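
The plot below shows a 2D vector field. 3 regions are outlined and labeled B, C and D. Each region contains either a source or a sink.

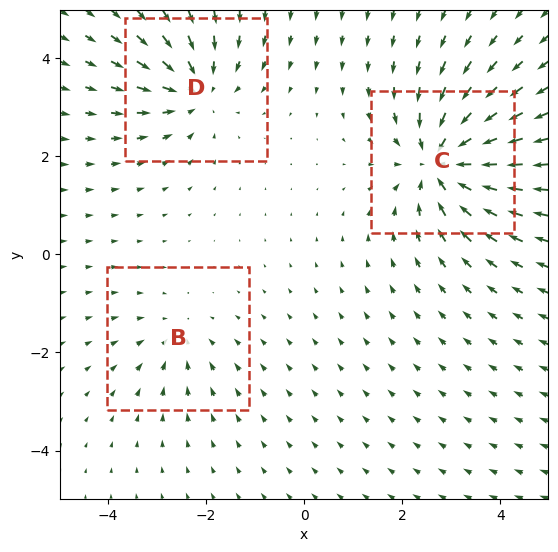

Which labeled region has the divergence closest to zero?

B

Divergence at each region's feature centre — B: about -2, C: about -5, D: about -4. Region B is closest to zero.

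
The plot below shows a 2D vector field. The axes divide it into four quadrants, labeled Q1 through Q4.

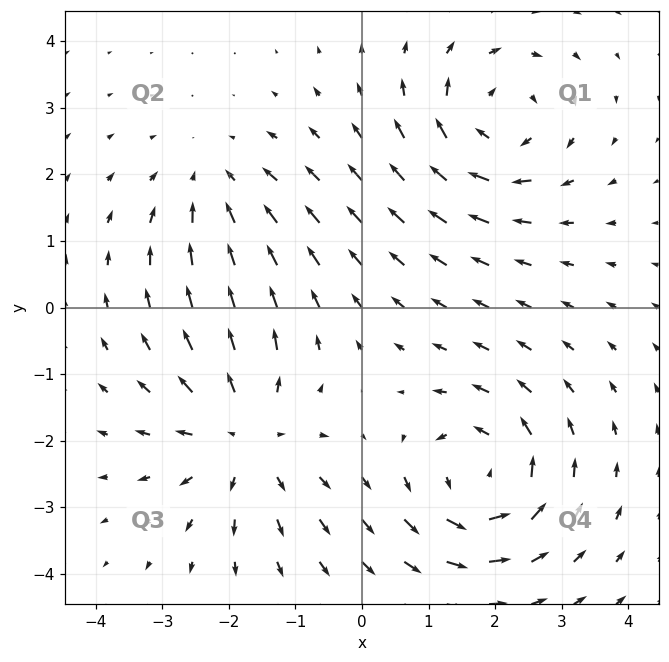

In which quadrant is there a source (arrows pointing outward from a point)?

The source sits at approximately (-1.8, -1.9), which lies in quadrant Q3. The divergence there is about +4, positive as expected for a source.

Q3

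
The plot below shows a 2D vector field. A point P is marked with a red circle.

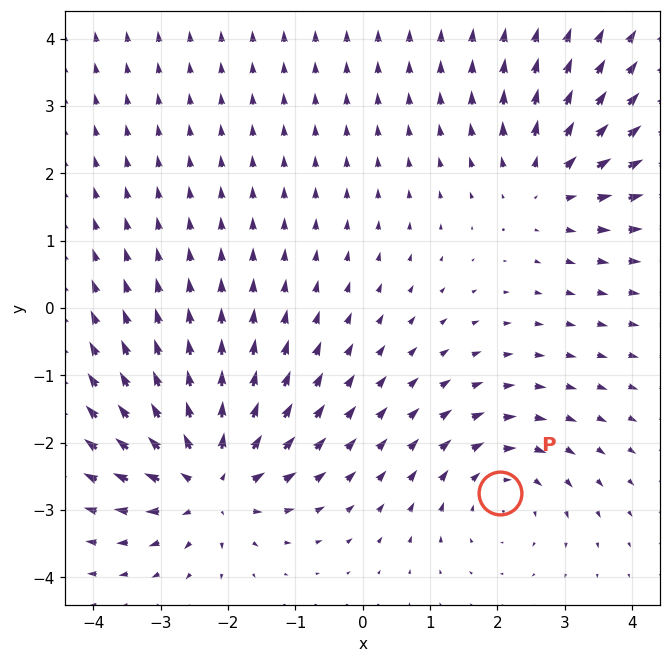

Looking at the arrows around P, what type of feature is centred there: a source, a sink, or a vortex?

vortex

At P (2.0, -2.7) the arrows circulate clockwise. Divergence ≈0, curl about -3 — near-zero divergence with nonzero curl is a vortex.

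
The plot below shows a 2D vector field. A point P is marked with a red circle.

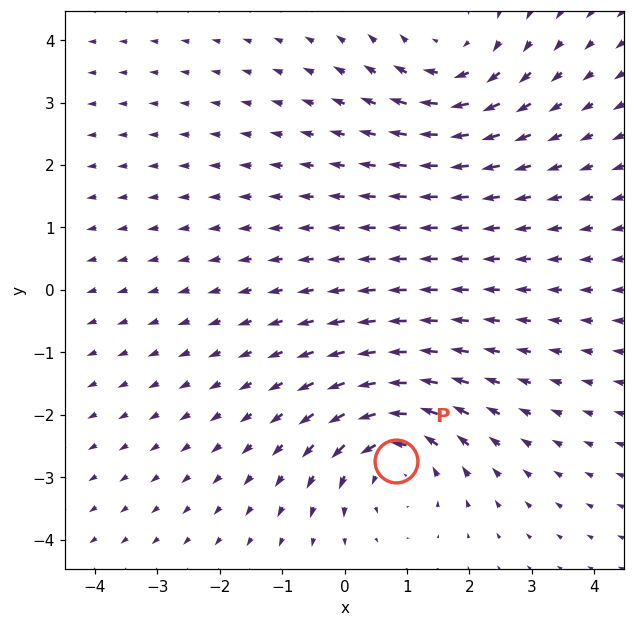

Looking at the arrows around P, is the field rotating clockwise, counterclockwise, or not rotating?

counterclockwise

Near P at (0.8, -2.7) the arrows circulate counterclockwise. The curl (z-component) there is about +5; positive curl means counterclockwise rotation.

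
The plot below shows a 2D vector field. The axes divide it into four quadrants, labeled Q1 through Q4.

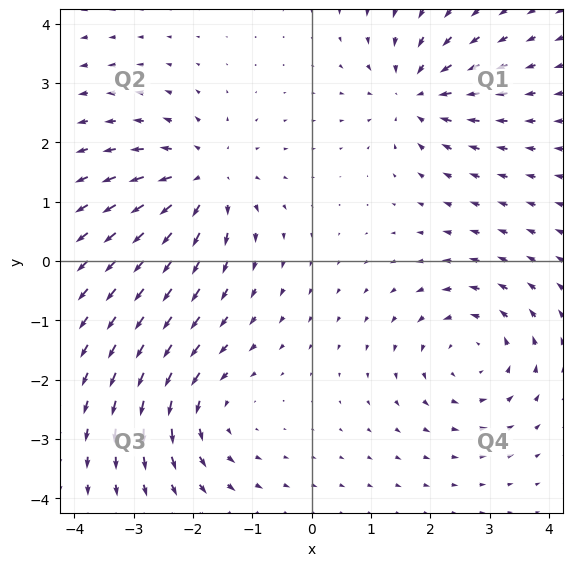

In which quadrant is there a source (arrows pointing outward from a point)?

The source sits at approximately (-1.8, 1.4), which lies in quadrant Q2. The divergence there is about +5, positive as expected for a source.

Q2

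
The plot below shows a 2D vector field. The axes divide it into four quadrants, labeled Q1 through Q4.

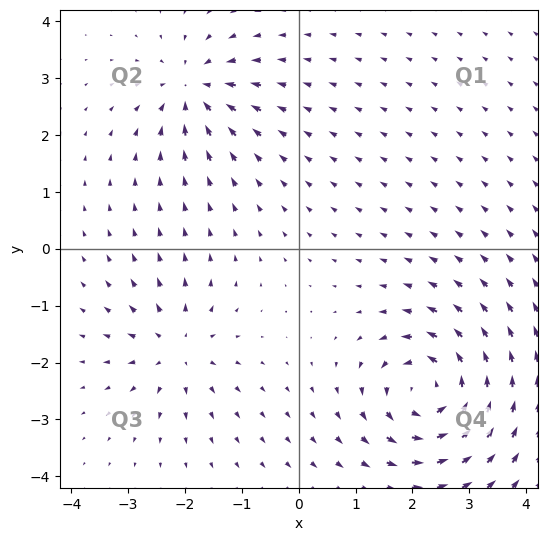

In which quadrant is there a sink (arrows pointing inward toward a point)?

Q2

The sink sits at approximately (-1.9, 2.8), which lies in quadrant Q2. The divergence there is about -4, negative as expected for a sink.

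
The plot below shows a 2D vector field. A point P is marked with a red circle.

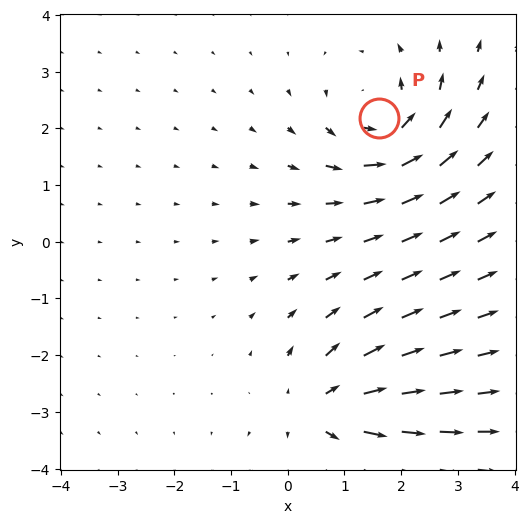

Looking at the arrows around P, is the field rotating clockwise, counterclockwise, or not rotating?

counterclockwise

Near P at (1.6, 2.2) the arrows circulate counterclockwise. The curl (z-component) there is about +3; positive curl means counterclockwise rotation.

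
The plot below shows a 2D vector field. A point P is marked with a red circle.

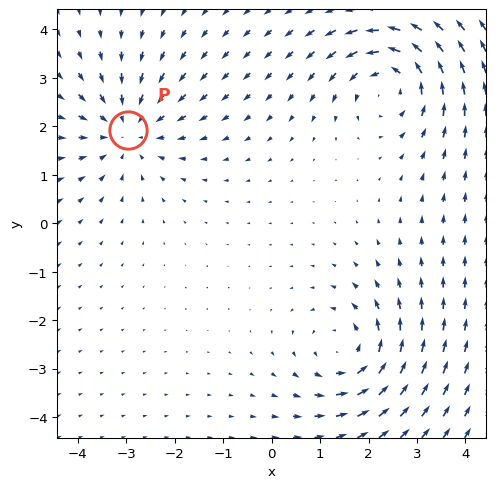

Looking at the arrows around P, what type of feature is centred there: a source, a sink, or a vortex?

At P (-3.0, 1.9) the arrows converge inward. Divergence about -4, curl ≈0 — negative divergence with near-zero curl is a sink.

sink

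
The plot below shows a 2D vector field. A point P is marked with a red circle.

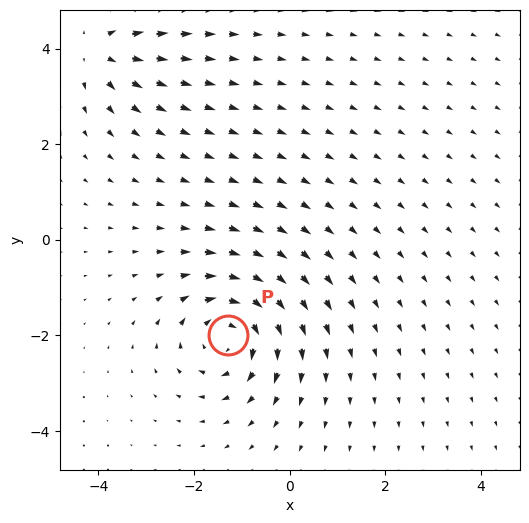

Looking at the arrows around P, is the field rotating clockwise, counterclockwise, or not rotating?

clockwise

Near P at (-1.3, -2.0) the arrows circulate clockwise. The curl (z-component) there is about -6; negative curl means clockwise rotation.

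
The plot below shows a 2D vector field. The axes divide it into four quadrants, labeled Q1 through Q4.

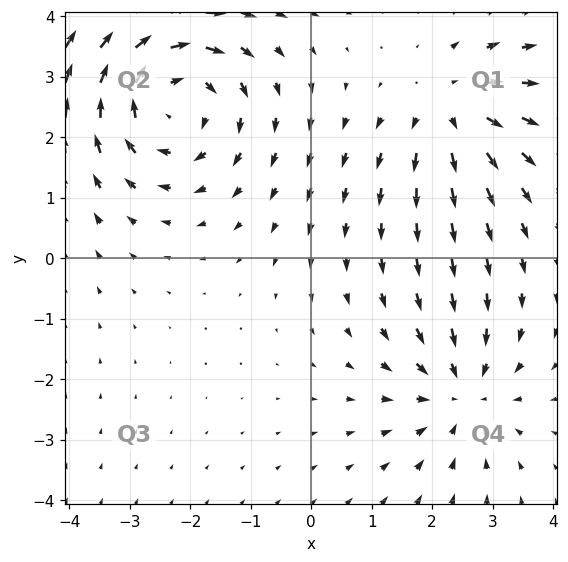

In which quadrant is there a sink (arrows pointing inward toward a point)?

Q4

The sink sits at approximately (2.5, -2.2), which lies in quadrant Q4. The divergence there is about -3, negative as expected for a sink.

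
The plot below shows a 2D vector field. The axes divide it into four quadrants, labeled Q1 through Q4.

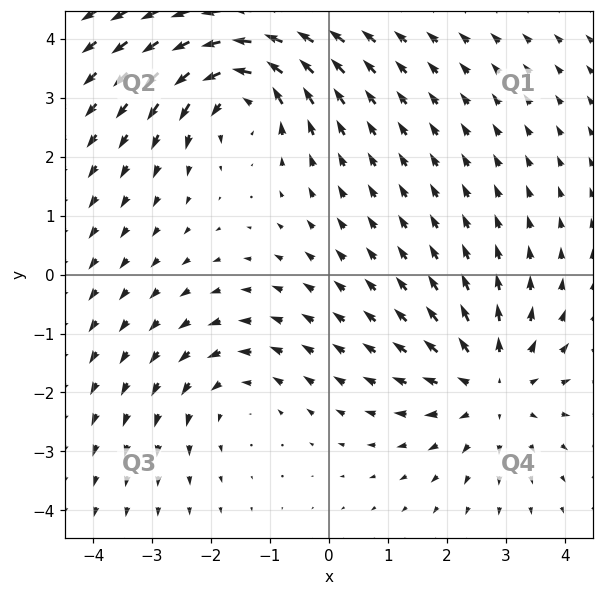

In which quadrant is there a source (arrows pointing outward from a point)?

Q4

The source sits at approximately (2.8, -1.9), which lies in quadrant Q4. The divergence there is about +4, positive as expected for a source.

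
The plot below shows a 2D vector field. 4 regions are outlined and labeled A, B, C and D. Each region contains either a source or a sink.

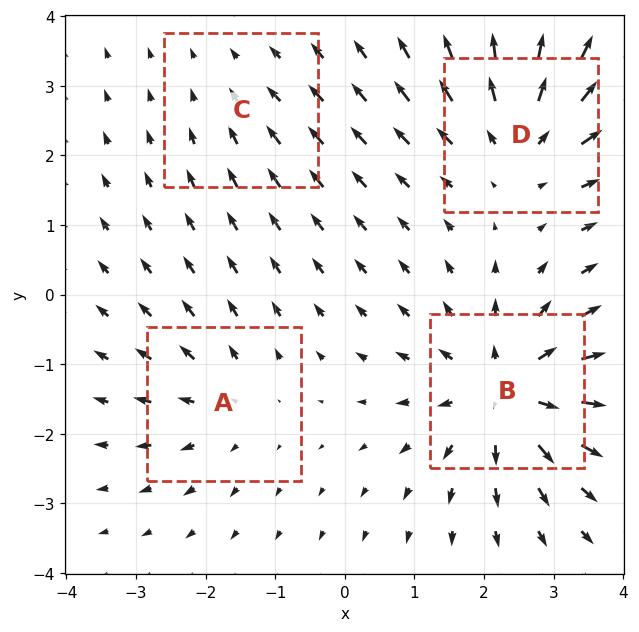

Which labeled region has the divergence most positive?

Divergence at each region's feature centre — A: about +3, B: about +7, C: about -2, D: about +5. Region B is most positive.

B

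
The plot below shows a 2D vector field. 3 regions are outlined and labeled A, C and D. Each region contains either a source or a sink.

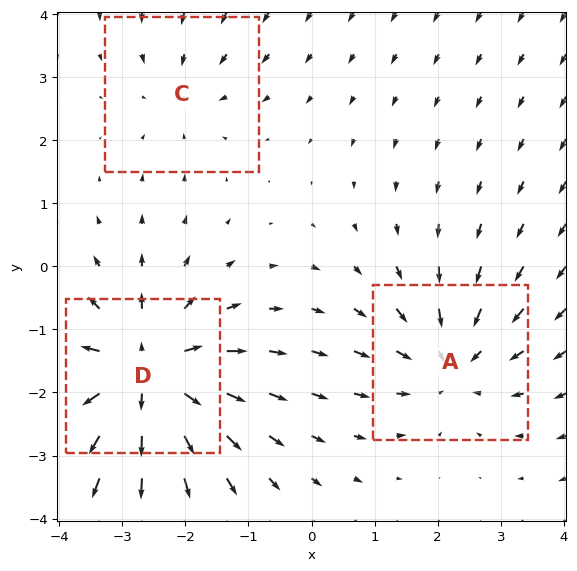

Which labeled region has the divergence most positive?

D

Divergence at each region's feature centre — A: about -3, C: about -2, D: about +5. Region D is most positive.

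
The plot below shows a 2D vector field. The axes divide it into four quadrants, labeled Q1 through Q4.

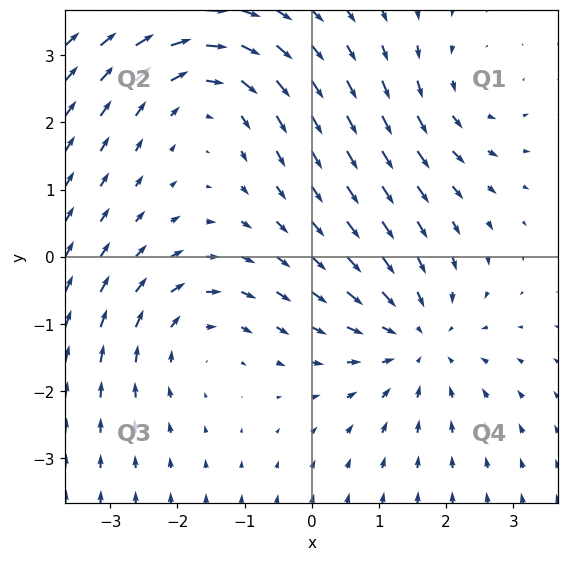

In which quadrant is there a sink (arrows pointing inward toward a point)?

The sink sits at approximately (1.6, -1.2), which lies in quadrant Q4. The divergence there is about -4, negative as expected for a sink.

Q4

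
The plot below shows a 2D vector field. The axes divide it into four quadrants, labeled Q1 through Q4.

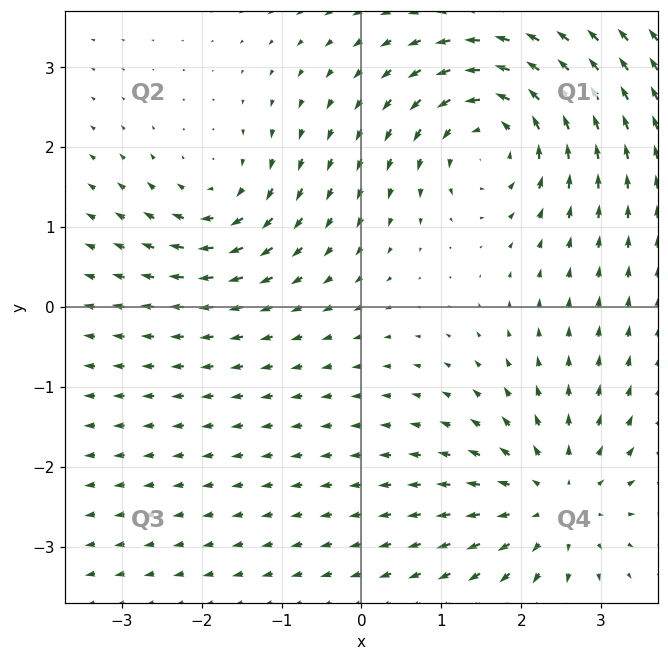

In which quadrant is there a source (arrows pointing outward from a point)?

Q4

The source sits at approximately (2.4, -2.4), which lies in quadrant Q4. The divergence there is about +4, positive as expected for a source.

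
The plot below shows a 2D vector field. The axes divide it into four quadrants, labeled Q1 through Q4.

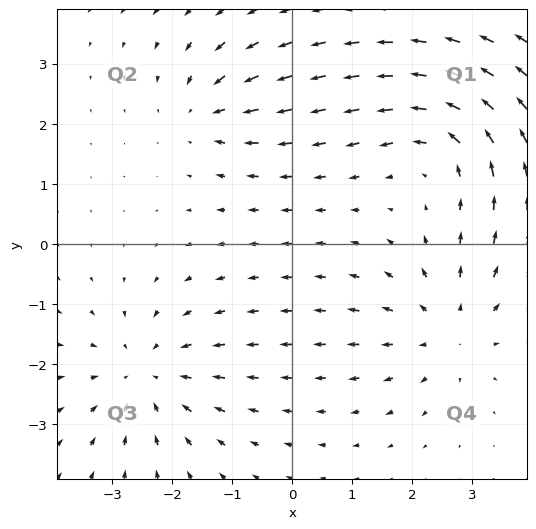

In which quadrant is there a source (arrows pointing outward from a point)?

Q4

The source sits at approximately (2.6, -1.4), which lies in quadrant Q4. The divergence there is about +3, positive as expected for a source.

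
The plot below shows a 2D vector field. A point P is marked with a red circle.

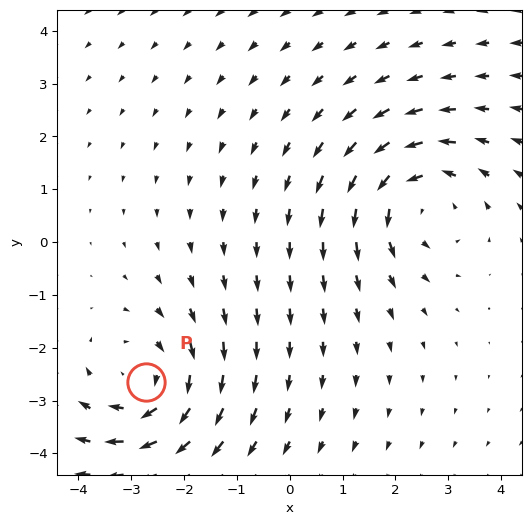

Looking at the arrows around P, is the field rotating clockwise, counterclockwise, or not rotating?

Near P at (-2.7, -2.6) the arrows circulate clockwise. The curl (z-component) there is about -3; negative curl means clockwise rotation.

clockwise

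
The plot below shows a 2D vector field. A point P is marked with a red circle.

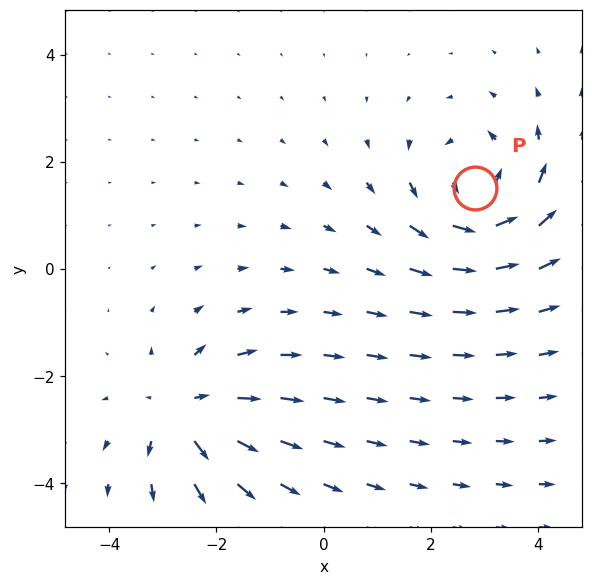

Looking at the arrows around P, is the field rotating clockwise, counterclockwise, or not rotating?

Near P at (2.8, 1.5) the arrows circulate counterclockwise. The curl (z-component) there is about +4; positive curl means counterclockwise rotation.

counterclockwise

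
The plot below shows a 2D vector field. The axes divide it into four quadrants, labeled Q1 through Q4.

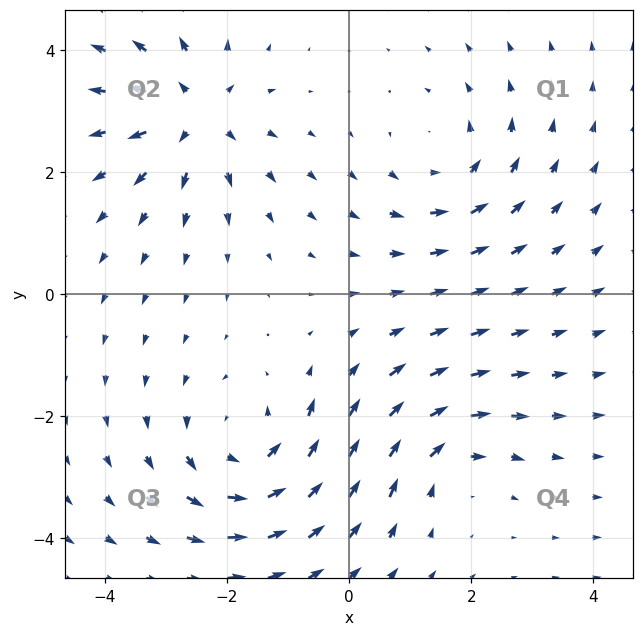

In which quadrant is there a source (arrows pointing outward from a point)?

Q2

The source sits at approximately (-2.5, 2.9), which lies in quadrant Q2. The divergence there is about +4, positive as expected for a source.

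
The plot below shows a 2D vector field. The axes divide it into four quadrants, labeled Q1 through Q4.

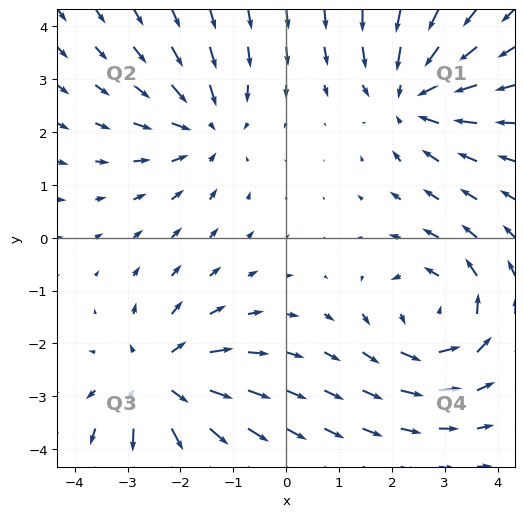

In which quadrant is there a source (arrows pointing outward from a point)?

The source sits at approximately (-2.4, -2.7), which lies in quadrant Q3. The divergence there is about +5, positive as expected for a source.

Q3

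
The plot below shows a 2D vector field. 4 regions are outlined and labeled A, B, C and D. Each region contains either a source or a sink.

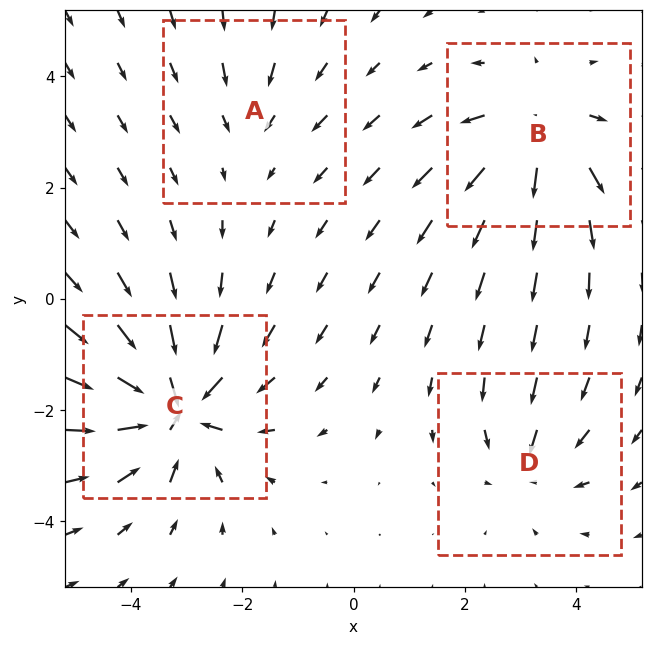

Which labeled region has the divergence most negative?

C

Divergence at each region's feature centre — A: about -2, B: about +6, C: about -8, D: about -4. Region C is most negative.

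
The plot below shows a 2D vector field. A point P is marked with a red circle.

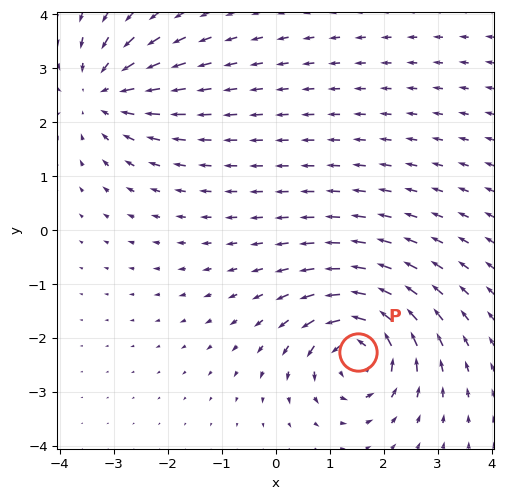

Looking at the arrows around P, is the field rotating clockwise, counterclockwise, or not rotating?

Near P at (1.5, -2.3) the arrows circulate counterclockwise. The curl (z-component) there is about +7; positive curl means counterclockwise rotation.

counterclockwise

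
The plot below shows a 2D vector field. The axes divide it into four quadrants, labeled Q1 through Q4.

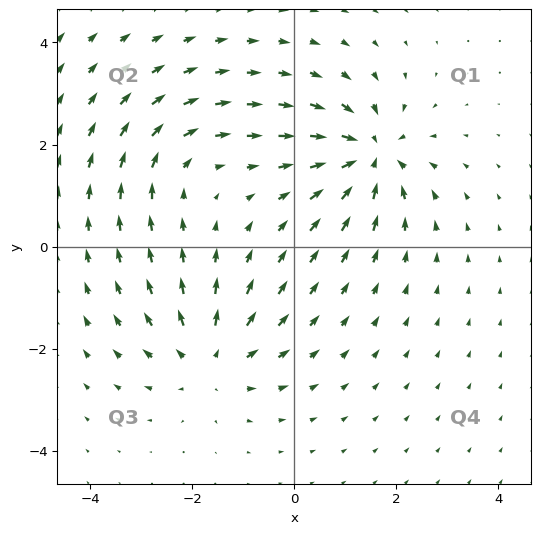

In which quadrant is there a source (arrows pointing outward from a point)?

Q3

The source sits at approximately (-1.7, -2.2), which lies in quadrant Q3. The divergence there is about +4, positive as expected for a source.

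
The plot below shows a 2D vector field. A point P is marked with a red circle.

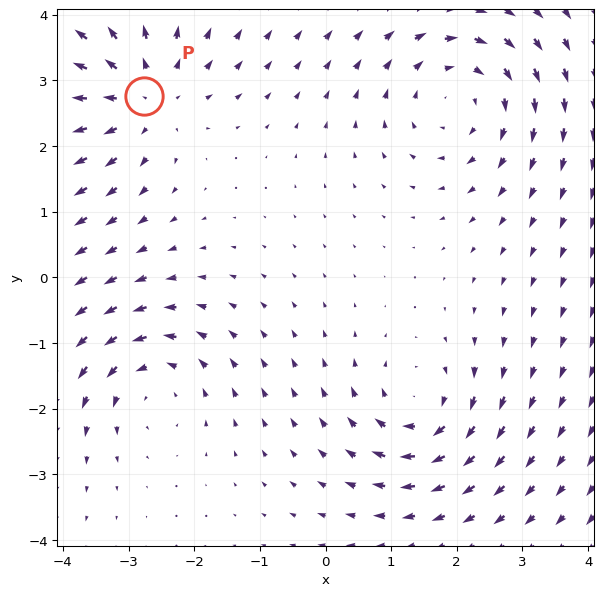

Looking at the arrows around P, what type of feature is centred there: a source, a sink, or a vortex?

At P (-2.8, 2.8) the arrows spread outward. Divergence about +4, curl ≈0 — positive divergence with near-zero curl is a source.

source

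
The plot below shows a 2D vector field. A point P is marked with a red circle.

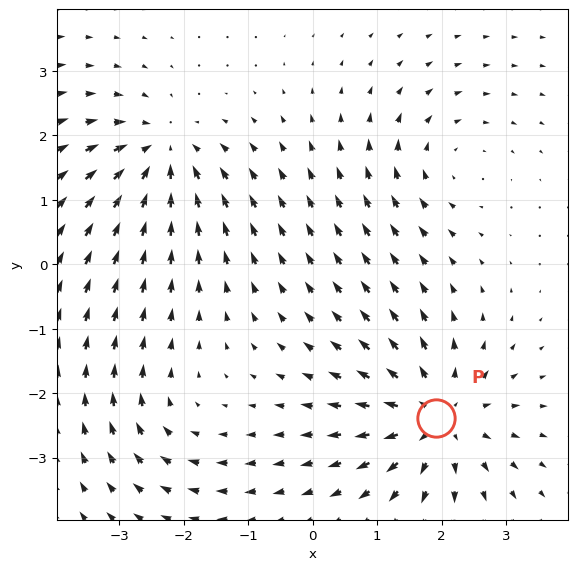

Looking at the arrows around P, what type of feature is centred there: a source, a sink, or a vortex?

At P (1.9, -2.4) the arrows spread outward. Divergence about +5, curl ≈0 — positive divergence with near-zero curl is a source.

source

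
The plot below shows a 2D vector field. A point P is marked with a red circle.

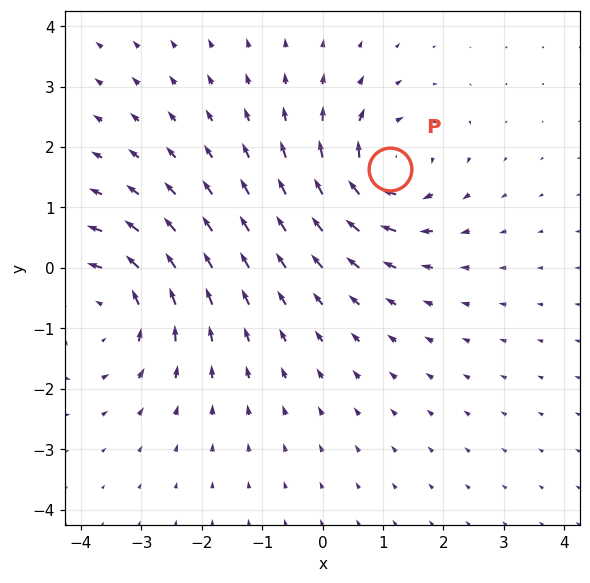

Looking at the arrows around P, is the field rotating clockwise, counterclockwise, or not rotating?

clockwise

Near P at (1.1, 1.6) the arrows circulate clockwise. The curl (z-component) there is about -5; negative curl means clockwise rotation.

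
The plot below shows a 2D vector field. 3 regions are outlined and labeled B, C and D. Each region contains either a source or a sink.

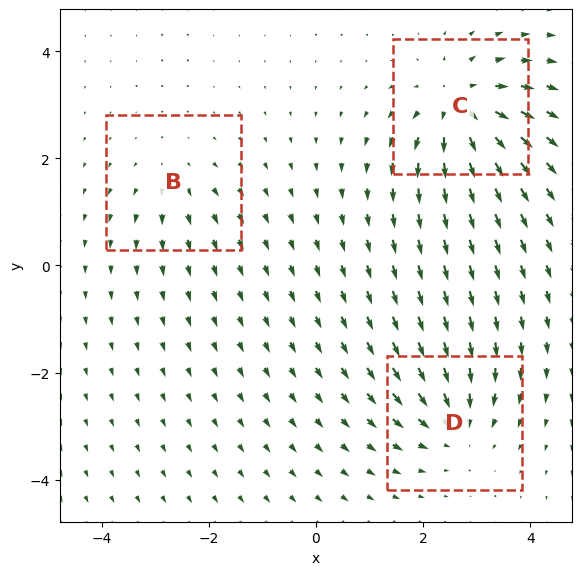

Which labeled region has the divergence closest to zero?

Divergence at each region's feature centre — B: about +2, C: about +6, D: about -4. Region B is closest to zero.

B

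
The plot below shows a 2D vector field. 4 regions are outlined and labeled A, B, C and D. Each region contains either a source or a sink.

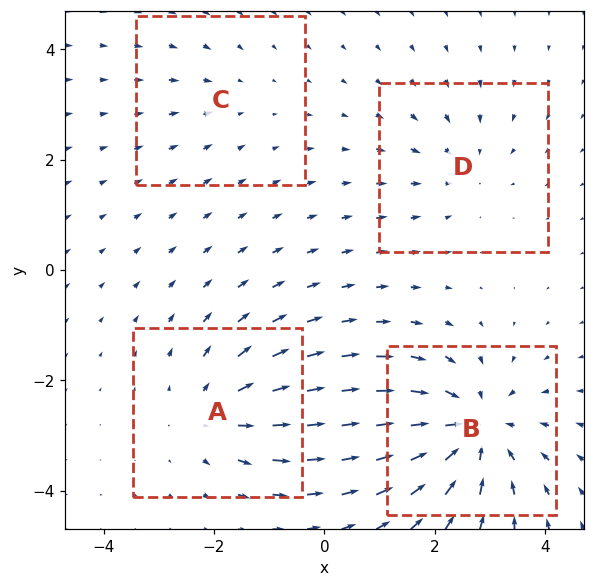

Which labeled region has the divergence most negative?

Divergence at each region's feature centre — A: about +4, B: about -6, C: about -2, D: about -3. Region B is most negative.

B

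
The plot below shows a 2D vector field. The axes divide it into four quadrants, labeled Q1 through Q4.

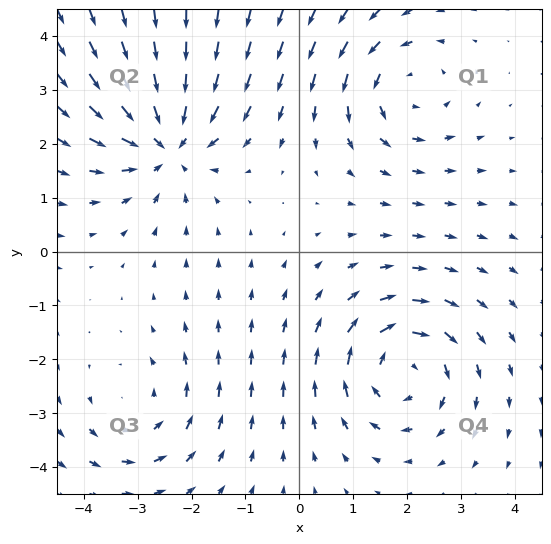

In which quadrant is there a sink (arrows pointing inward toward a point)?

Q2

The sink sits at approximately (-2.5, 2.0), which lies in quadrant Q2. The divergence there is about -5, negative as expected for a sink.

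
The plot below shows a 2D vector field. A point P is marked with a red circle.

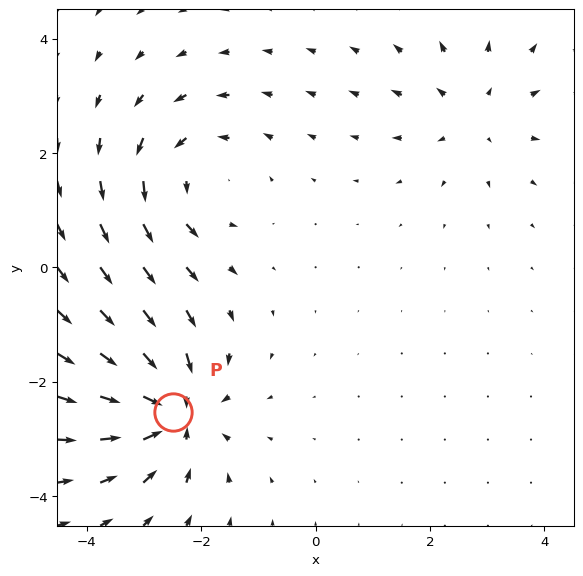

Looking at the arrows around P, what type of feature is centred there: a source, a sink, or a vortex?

At P (-2.5, -2.5) the arrows converge inward. Divergence about -6, curl ≈0 — negative divergence with near-zero curl is a sink.

sink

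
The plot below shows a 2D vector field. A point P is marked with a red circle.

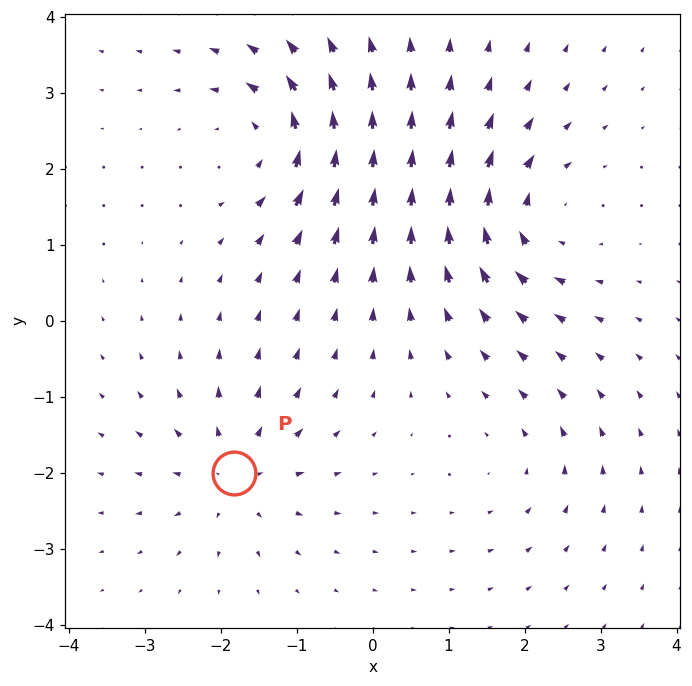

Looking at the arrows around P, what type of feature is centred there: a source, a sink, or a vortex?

At P (-1.8, -2.0) the arrows spread outward. Divergence about +4, curl ≈0 — positive divergence with near-zero curl is a source.

source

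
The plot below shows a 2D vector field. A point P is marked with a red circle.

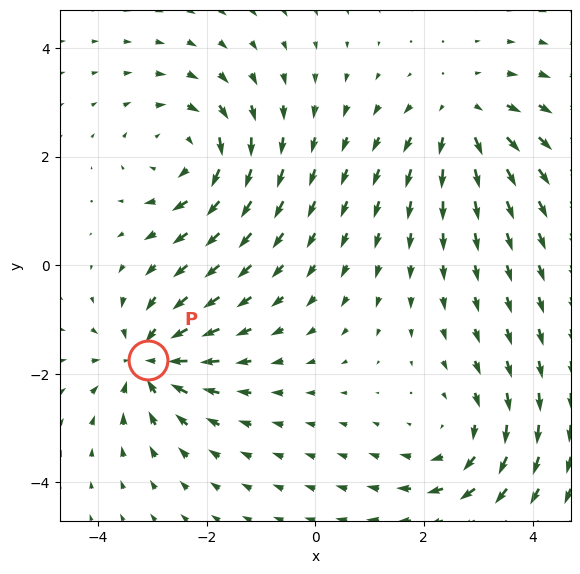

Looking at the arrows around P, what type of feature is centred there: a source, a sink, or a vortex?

At P (-3.1, -1.7) the arrows converge inward. Divergence about -6, curl ≈0 — negative divergence with near-zero curl is a sink.

sink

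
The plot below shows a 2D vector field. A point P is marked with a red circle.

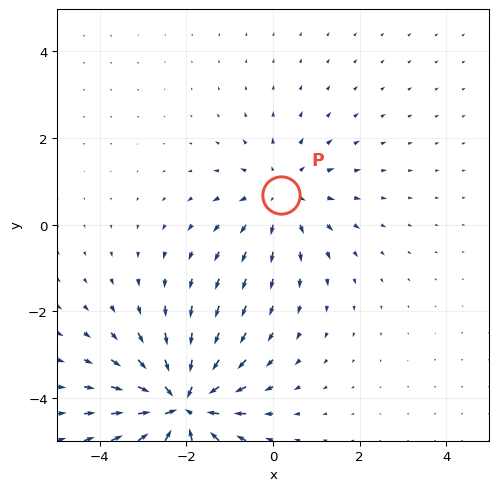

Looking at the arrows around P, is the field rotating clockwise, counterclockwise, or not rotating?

Near P at (0.2, 0.7) the arrows show no circulation. The curl there is ≈0.

not rotating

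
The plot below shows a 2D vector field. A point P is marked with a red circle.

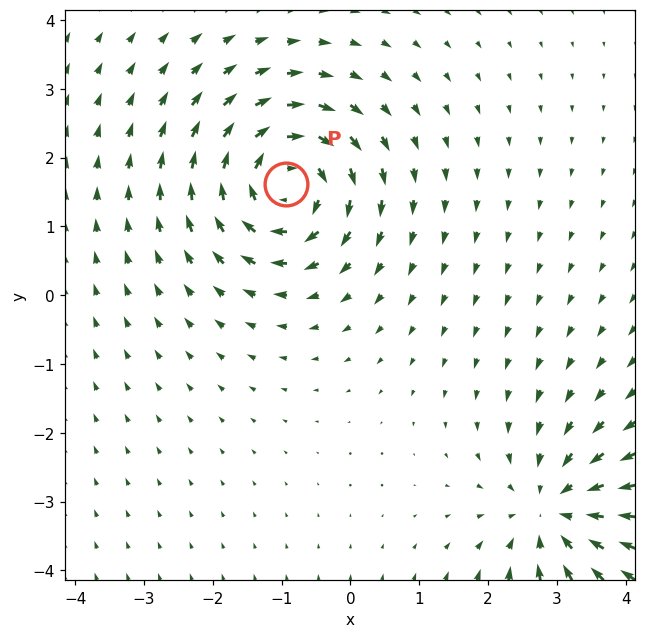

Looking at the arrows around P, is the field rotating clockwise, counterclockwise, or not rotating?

Near P at (-0.9, 1.6) the arrows circulate clockwise. The curl (z-component) there is about -6; negative curl means clockwise rotation.

clockwise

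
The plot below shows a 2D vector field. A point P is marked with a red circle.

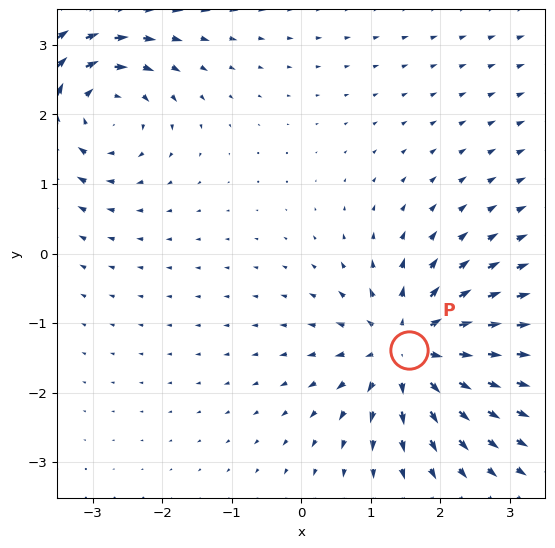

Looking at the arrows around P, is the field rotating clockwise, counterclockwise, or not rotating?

not rotating

Near P at (1.5, -1.4) the arrows show no circulation. The curl there is ≈0.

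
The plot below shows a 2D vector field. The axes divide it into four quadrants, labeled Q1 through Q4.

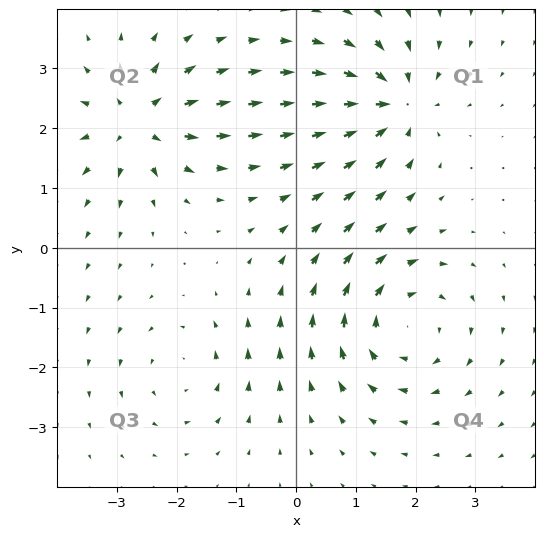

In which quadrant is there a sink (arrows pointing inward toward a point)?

Q1

The sink sits at approximately (1.6, 2.4), which lies in quadrant Q1. The divergence there is about -6, negative as expected for a sink.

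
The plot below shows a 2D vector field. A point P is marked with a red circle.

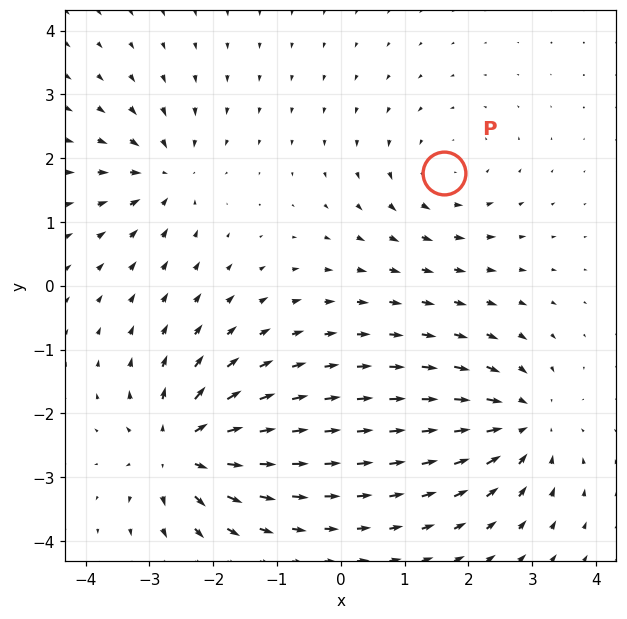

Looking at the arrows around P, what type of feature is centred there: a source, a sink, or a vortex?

vortex

At P (1.6, 1.8) the arrows circulate counterclockwise. Divergence ≈0, curl about +3 — near-zero divergence with nonzero curl is a vortex.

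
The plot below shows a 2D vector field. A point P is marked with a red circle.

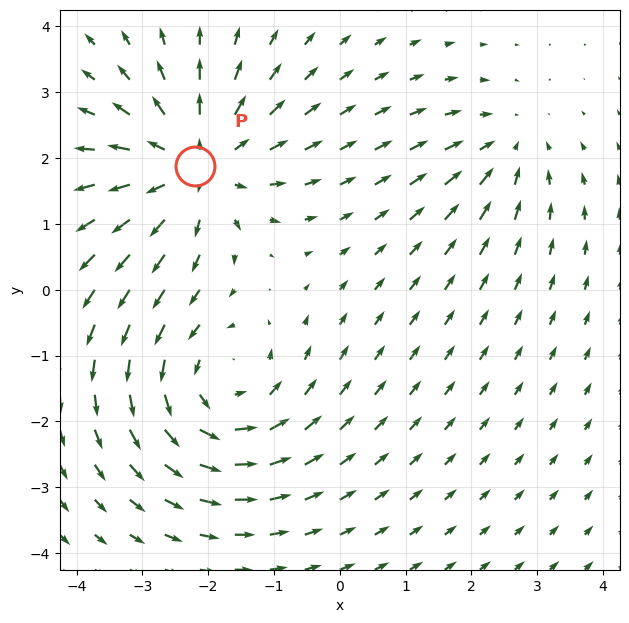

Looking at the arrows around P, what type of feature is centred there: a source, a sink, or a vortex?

source

At P (-2.2, 1.9) the arrows spread outward. Divergence about +5, curl ≈0 — positive divergence with near-zero curl is a source.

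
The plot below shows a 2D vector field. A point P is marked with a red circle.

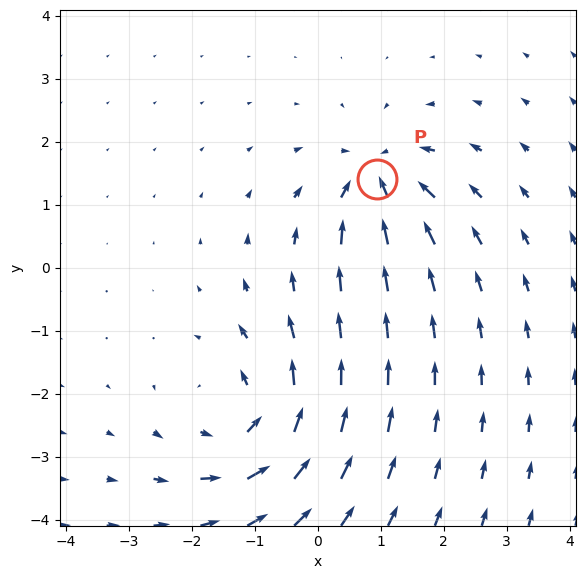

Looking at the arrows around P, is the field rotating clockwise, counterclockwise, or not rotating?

not rotating

Near P at (0.9, 1.4) the arrows show no circulation. The curl there is ≈0.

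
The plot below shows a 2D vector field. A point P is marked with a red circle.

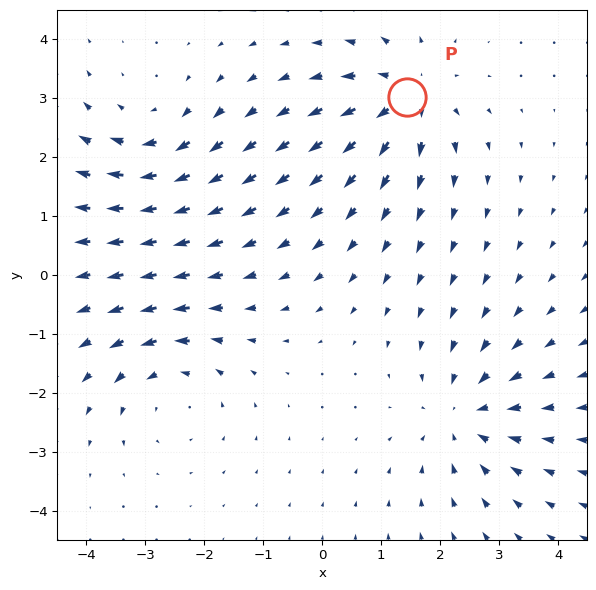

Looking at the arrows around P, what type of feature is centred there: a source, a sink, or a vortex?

At P (1.4, 3.0) the arrows spread outward. Divergence about +5, curl ≈0 — positive divergence with near-zero curl is a source.

source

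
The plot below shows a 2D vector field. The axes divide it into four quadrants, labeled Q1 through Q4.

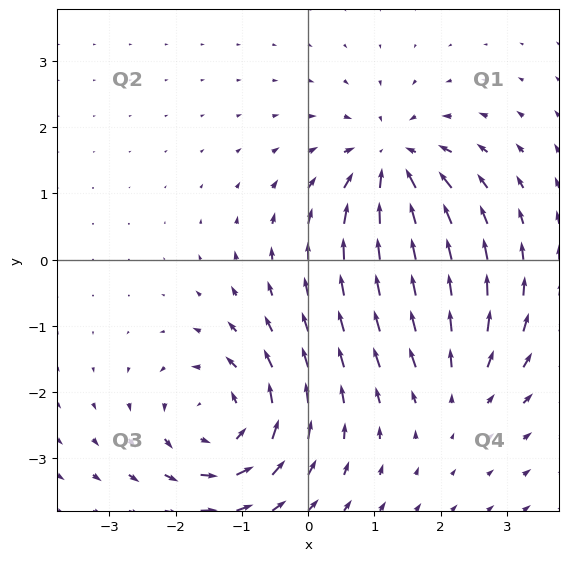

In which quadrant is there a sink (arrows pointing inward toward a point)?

Q1

The sink sits at approximately (1.3, 1.4), which lies in quadrant Q1. The divergence there is about -5, negative as expected for a sink.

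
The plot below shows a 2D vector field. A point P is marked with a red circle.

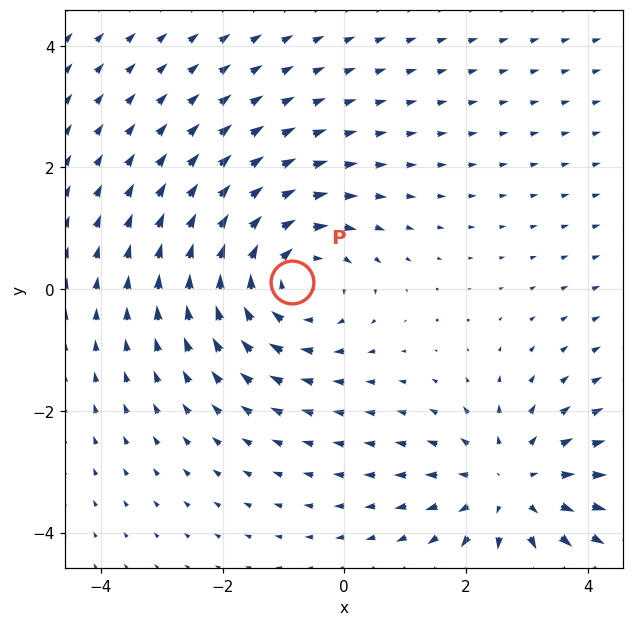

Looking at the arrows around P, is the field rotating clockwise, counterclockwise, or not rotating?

clockwise

Near P at (-0.9, 0.1) the arrows circulate clockwise. The curl (z-component) there is about -4; negative curl means clockwise rotation.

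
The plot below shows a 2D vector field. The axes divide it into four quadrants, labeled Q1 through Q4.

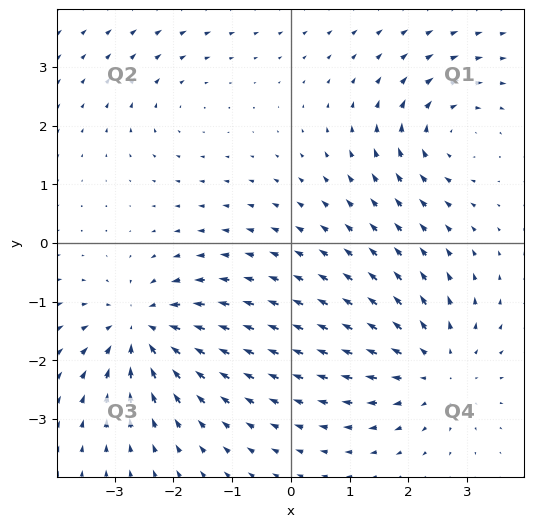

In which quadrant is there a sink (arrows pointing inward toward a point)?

Q3

The sink sits at approximately (-2.5, -1.5), which lies in quadrant Q3. The divergence there is about -6, negative as expected for a sink.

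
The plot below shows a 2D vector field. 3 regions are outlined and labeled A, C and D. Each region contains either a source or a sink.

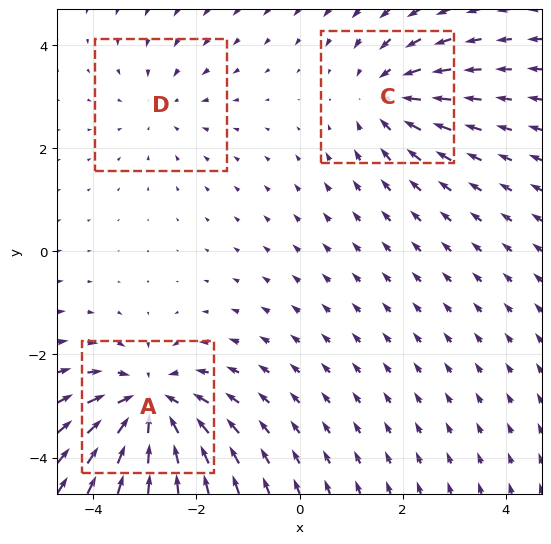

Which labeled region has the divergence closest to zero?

D

Divergence at each region's feature centre — A: about -5, C: about -3, D: about -2. Region D is closest to zero.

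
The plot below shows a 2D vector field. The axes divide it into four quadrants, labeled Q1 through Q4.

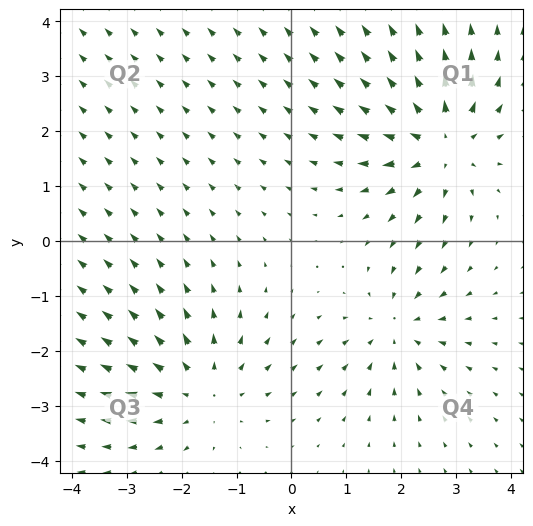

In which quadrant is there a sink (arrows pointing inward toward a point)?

The sink sits at approximately (1.9, -1.6), which lies in quadrant Q4. The divergence there is about -3, negative as expected for a sink.

Q4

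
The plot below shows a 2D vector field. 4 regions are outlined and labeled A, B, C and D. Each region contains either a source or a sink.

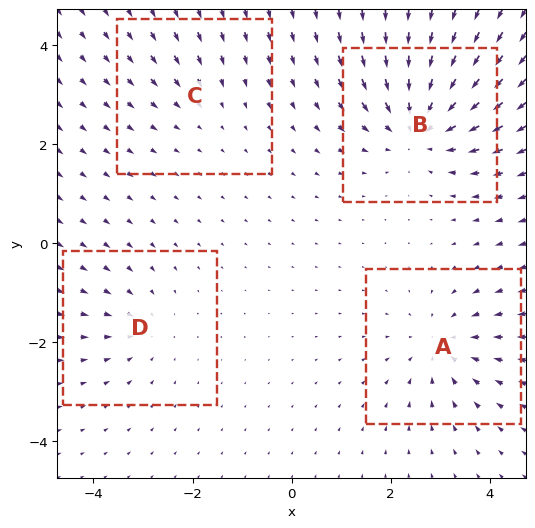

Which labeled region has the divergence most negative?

B

Divergence at each region's feature centre — A: about -4, B: about -6, C: about -2, D: about -3. Region B is most negative.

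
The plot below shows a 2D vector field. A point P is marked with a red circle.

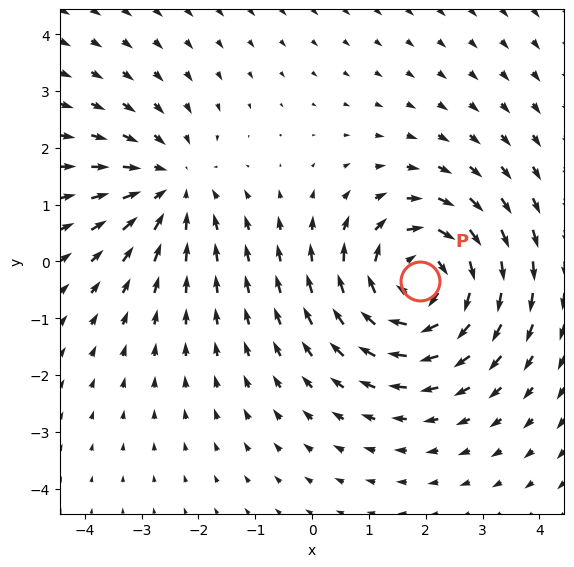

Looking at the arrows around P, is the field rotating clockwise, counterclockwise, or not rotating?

clockwise

Near P at (1.9, -0.3) the arrows circulate clockwise. The curl (z-component) there is about -5; negative curl means clockwise rotation.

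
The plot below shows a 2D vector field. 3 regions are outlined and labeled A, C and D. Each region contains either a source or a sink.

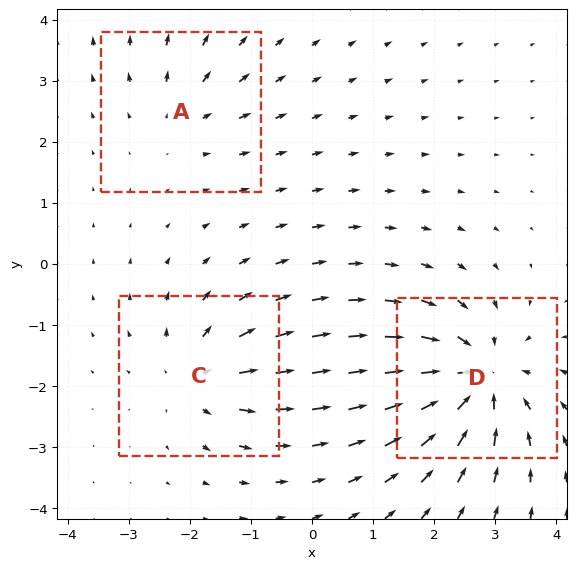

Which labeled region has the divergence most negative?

Divergence at each region's feature centre — A: about +2, C: about +4, D: about -6. Region D is most negative.

D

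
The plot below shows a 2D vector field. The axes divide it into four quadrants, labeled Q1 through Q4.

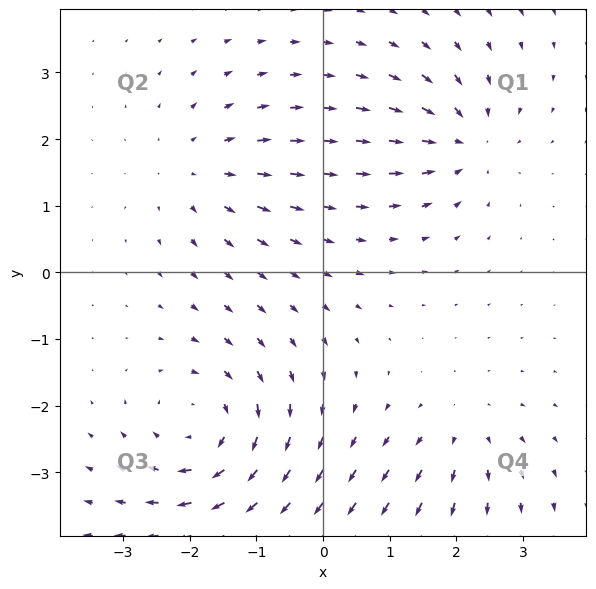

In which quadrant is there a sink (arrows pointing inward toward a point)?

Q1

The sink sits at approximately (2.1, 2.0), which lies in quadrant Q1. The divergence there is about -5, negative as expected for a sink.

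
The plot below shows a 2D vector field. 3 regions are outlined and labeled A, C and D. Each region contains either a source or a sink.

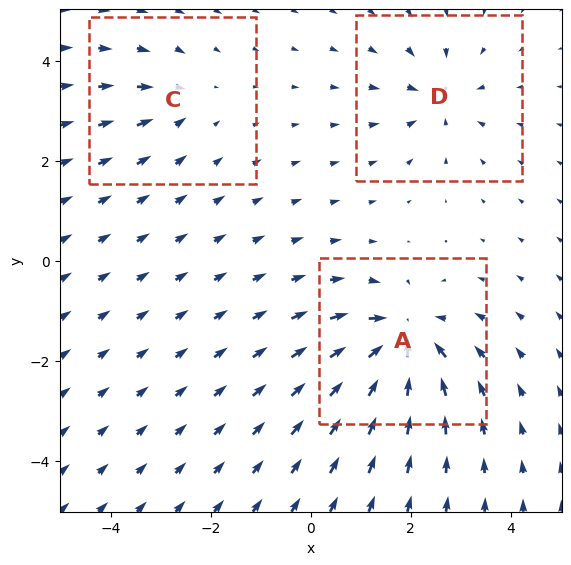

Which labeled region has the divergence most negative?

Divergence at each region's feature centre — A: about -6, C: about -2, D: about -4. Region A is most negative.

A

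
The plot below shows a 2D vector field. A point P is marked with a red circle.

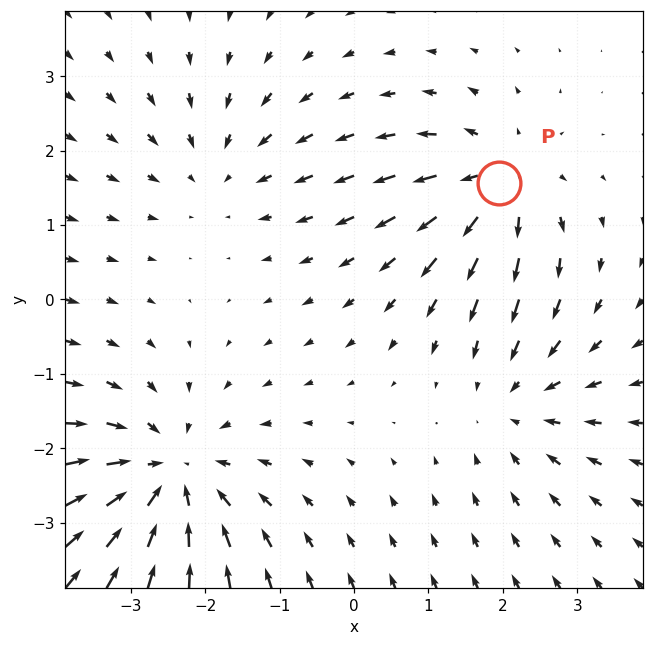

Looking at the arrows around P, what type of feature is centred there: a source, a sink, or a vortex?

At P (2.0, 1.6) the arrows spread outward. Divergence about +4, curl ≈0 — positive divergence with near-zero curl is a source.

source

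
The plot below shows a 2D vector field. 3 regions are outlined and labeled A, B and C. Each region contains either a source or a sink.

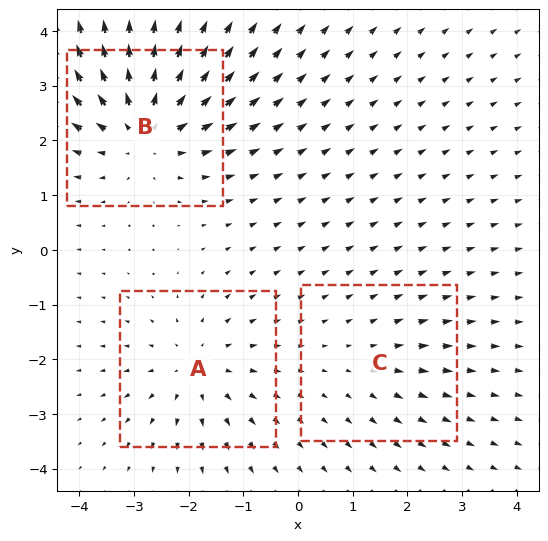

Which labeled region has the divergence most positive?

Divergence at each region's feature centre — A: about +3, B: about +5, C: about +2. Region B is most positive.

B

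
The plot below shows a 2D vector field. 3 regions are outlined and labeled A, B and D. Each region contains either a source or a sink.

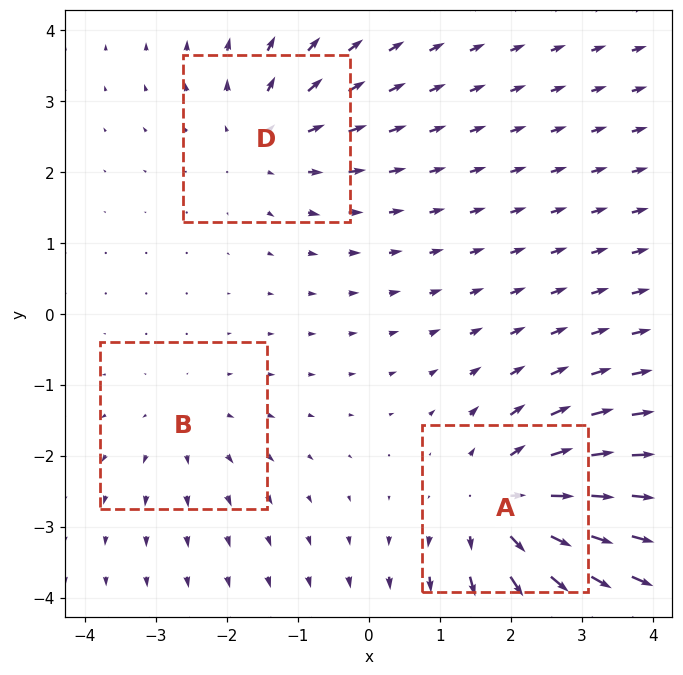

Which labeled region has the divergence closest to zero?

Divergence at each region's feature centre — A: about +5, B: about +2, D: about +3. Region B is closest to zero.

B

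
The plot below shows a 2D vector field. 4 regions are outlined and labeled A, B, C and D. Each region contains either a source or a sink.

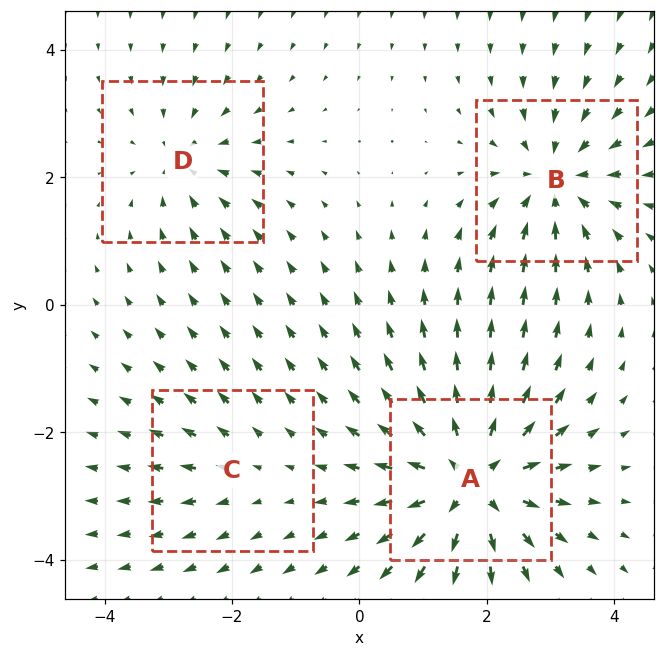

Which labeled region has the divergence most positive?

Divergence at each region's feature centre — A: about +8, B: about -5, C: about +2, D: about -4. Region A is most positive.

A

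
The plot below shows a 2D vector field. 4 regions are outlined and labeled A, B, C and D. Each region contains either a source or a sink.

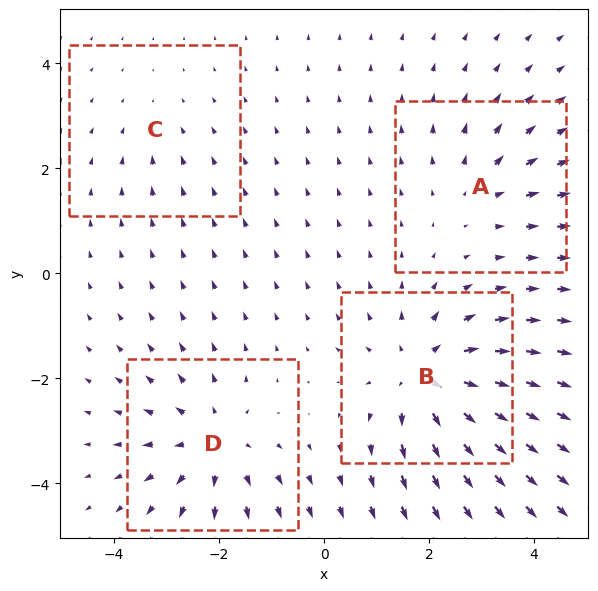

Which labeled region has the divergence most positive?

B

Divergence at each region's feature centre — A: about +3, B: about +6, C: about -2, D: about +5. Region B is most positive.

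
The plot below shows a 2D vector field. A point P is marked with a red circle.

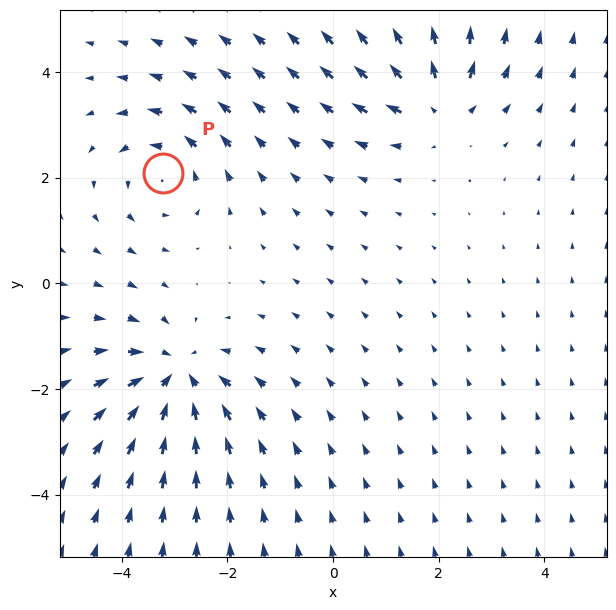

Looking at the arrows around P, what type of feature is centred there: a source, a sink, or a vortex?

At P (-3.2, 2.1) the arrows circulate counterclockwise. Divergence ≈0, curl about +3 — near-zero divergence with nonzero curl is a vortex.

vortex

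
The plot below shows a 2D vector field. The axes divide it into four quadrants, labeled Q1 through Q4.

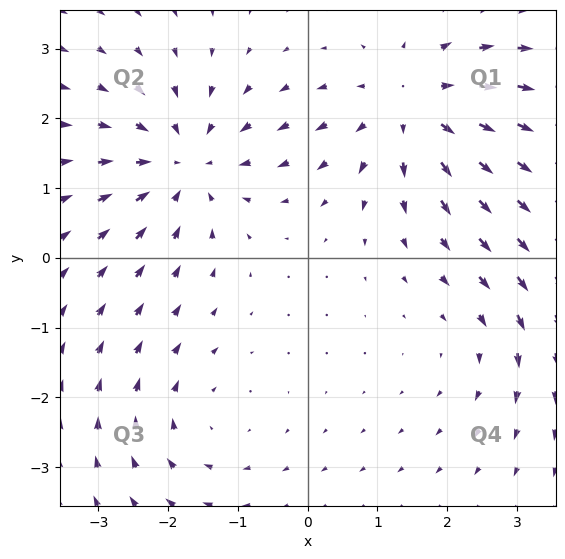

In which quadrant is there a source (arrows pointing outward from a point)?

The source sits at approximately (1.5, 2.1), which lies in quadrant Q1. The divergence there is about +5, positive as expected for a source.

Q1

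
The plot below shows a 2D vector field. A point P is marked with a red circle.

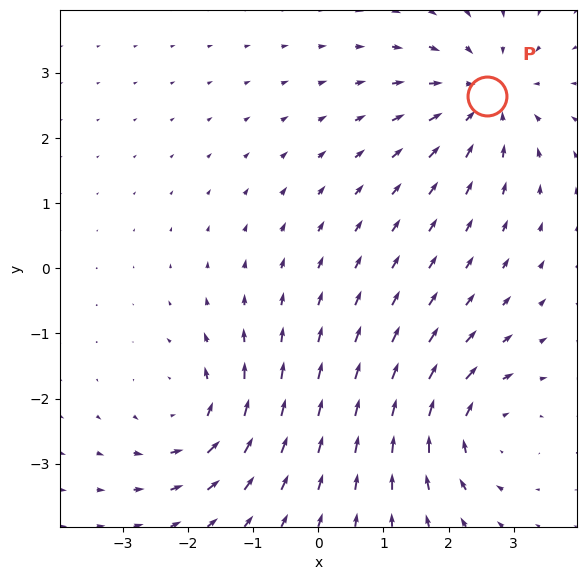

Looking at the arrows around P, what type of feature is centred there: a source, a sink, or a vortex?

At P (2.6, 2.6) the arrows converge inward. Divergence about -4, curl ≈0 — negative divergence with near-zero curl is a sink.

sink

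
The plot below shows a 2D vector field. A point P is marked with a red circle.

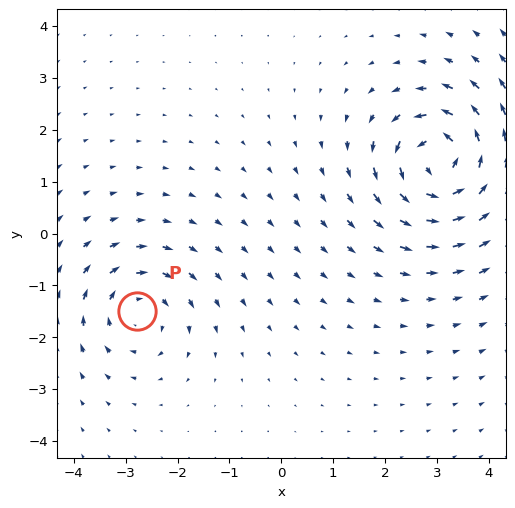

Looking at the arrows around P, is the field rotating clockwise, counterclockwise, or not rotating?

clockwise

Near P at (-2.8, -1.5) the arrows circulate clockwise. The curl (z-component) there is about -3; negative curl means clockwise rotation.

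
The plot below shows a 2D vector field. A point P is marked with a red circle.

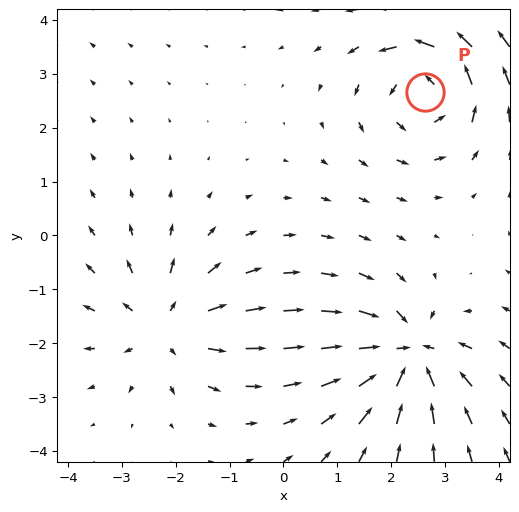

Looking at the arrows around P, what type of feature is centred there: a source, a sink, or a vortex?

At P (2.6, 2.7) the arrows circulate counterclockwise. Divergence ≈0, curl about +4 — near-zero divergence with nonzero curl is a vortex.

vortex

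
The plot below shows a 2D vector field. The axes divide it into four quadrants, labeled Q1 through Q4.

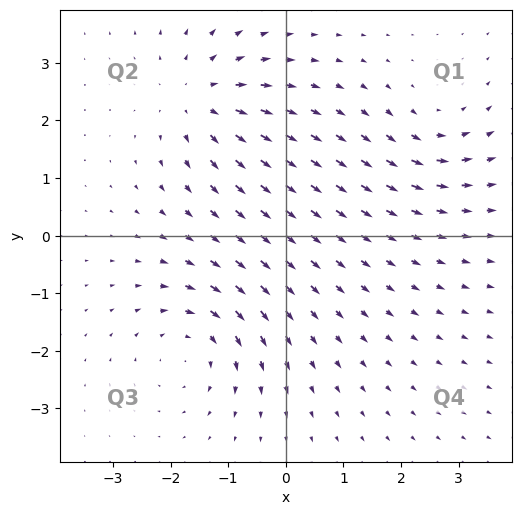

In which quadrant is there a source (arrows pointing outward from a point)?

The source sits at approximately (-1.5, 2.4), which lies in quadrant Q2. The divergence there is about +5, positive as expected for a source.

Q2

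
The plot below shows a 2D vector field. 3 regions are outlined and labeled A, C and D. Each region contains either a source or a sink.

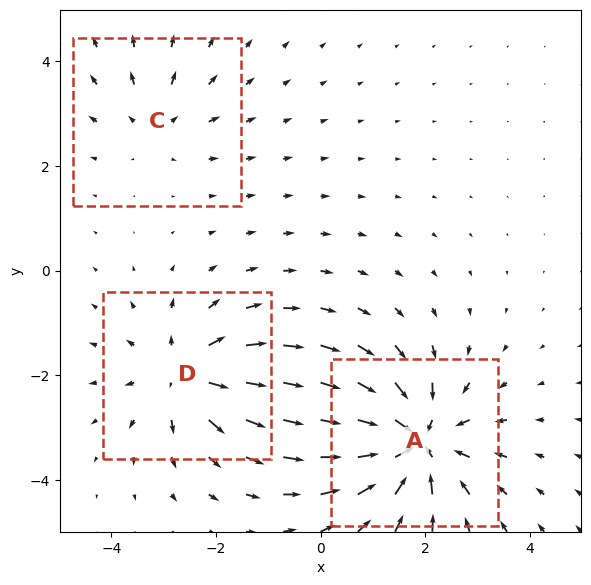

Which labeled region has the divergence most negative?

A

Divergence at each region's feature centre — A: about -5, C: about +2, D: about +4. Region A is most negative.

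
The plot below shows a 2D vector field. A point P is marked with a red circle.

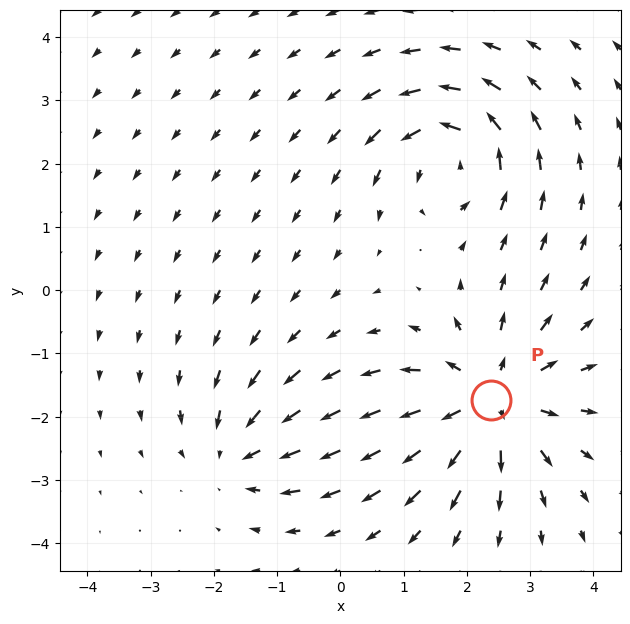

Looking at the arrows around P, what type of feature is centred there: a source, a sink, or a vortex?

At P (2.4, -1.7) the arrows spread outward. Divergence about +5, curl ≈0 — positive divergence with near-zero curl is a source.

source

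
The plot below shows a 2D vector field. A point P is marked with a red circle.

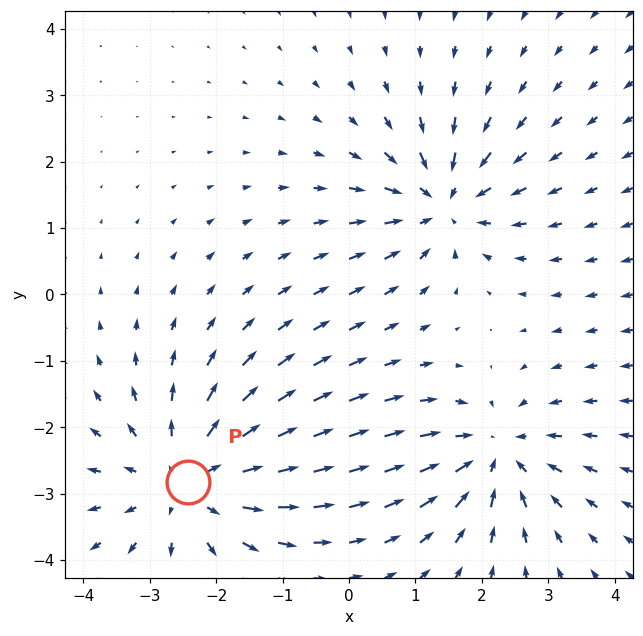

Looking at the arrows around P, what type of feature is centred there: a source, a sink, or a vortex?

At P (-2.4, -2.8) the arrows spread outward. Divergence about +4, curl ≈0 — positive divergence with near-zero curl is a source.

source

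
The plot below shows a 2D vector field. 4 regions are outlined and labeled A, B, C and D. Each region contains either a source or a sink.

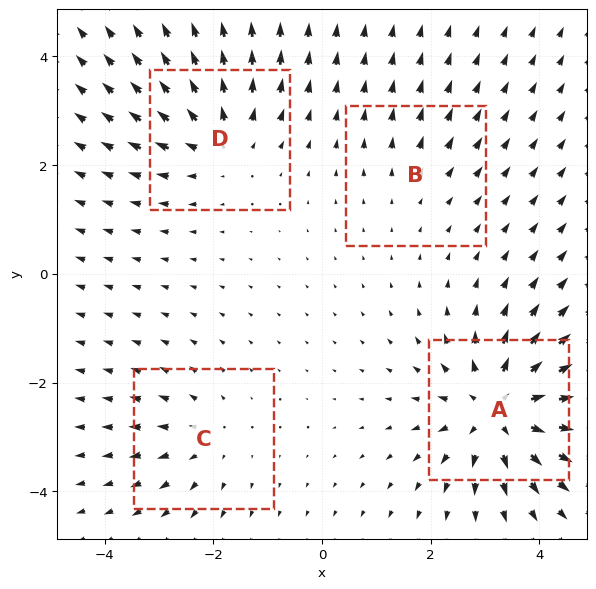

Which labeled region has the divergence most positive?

Divergence at each region's feature centre — A: about +8, B: about +2, C: about +3, D: about +5. Region A is most positive.

A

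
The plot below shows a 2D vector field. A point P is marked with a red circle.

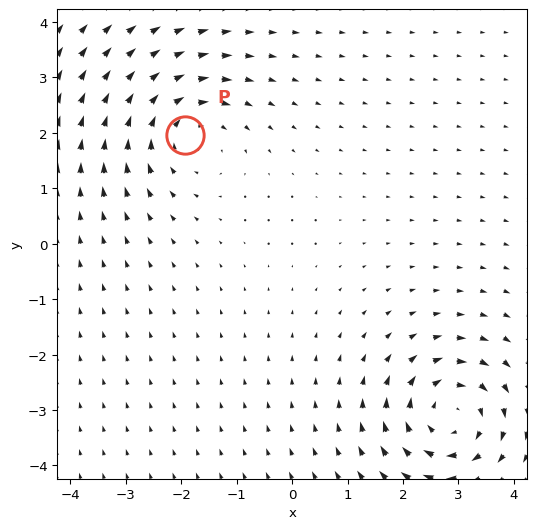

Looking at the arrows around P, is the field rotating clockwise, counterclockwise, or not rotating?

Near P at (-1.9, 2.0) the arrows circulate clockwise. The curl (z-component) there is about -4; negative curl means clockwise rotation.

clockwise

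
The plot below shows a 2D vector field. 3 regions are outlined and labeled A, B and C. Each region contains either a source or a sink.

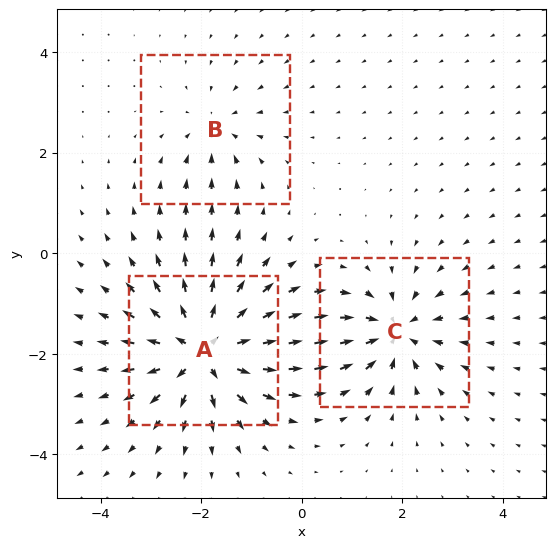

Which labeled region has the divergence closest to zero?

Divergence at each region's feature centre — A: about +6, B: about -2, C: about -4. Region B is closest to zero.

B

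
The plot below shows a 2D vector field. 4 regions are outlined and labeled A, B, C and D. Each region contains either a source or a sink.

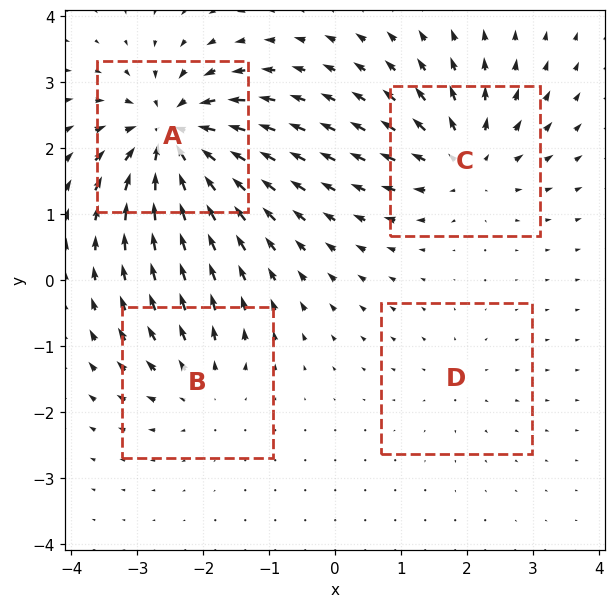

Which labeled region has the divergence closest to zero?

D

Divergence at each region's feature centre — A: about -9, B: about +4, C: about +6, D: about +2. Region D is closest to zero.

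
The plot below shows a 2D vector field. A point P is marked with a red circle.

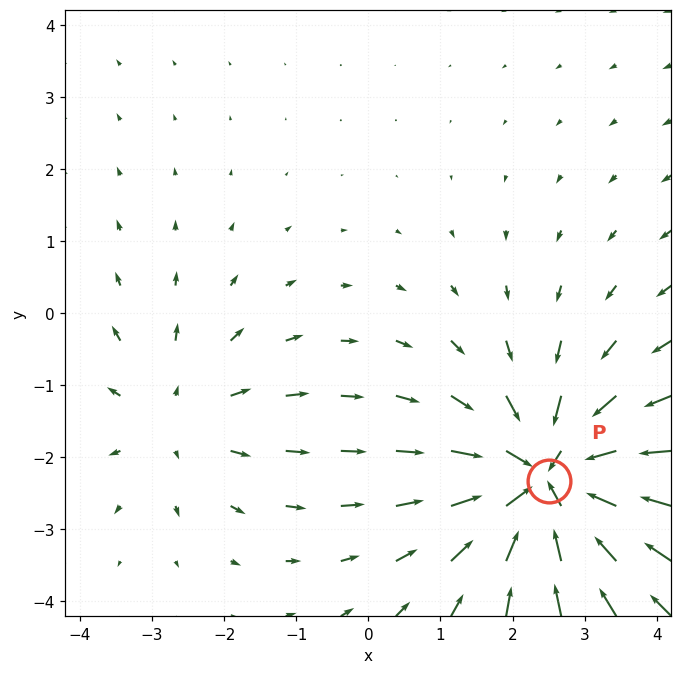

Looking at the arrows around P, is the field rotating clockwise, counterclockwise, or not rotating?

not rotating

Near P at (2.5, -2.3) the arrows show no circulation. The curl there is ≈0.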